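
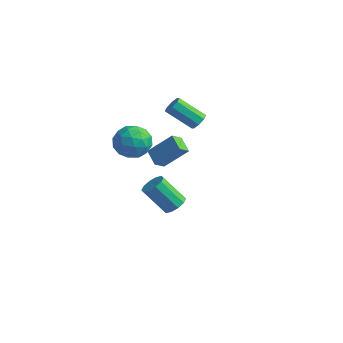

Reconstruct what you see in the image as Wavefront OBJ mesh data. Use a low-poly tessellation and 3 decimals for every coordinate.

v -2.233 1.21 -3.695
v -1.639 0.801 -3.426
v -2.752 0.2 -1.877
v -3.347 0.61 -2.145
v -1.614 1.238 -3.239
v -2.727 0.637 -1.689
v -1.825 1.664 -3.225
v -2.938 1.063 -1.676
v -2.192 1.917 -3.391
v -3.305 1.316 -1.842
v -2.575 1.9 -3.673
v -3.688 1.299 -2.124
v -2.828 1.62 -3.963
v -3.941 1.019 -2.414
v -2.853 1.183 -4.151
v -3.966 0.582 -2.601
v -2.642 0.757 -4.164
v -3.755 0.156 -2.615
v -2.275 0.504 -3.998
v -3.388 -0.097 -2.449
v -1.892 0.521 -3.716
v -3.005 -0.08 -2.167
v -3.137 -0.823 3.027
v -2.495 -1.013 2.11
v -2.745 -2.507 3.65
v -2.103 -2.697 2.733
v -1.767 -1.946 3.516
v -2.009 -0.905 3.131
v -3.231 -2.615 2.629
v -3.473 -1.574 2.244
v -2.553 -2.121 1.864
v -1.648 -1.707 2.412
v -3.592 -1.813 3.348
v -2.687 -1.399 3.896
v -2.85 -0.771 2.514
v -2.39 -2.749 3.246
v -2.192 -2.308 3.706
v -1.815 -2.42 3.167
v -2.565 -0.707 3.114
v -2.187 -0.819 2.575
v -1.76 -1.367 3.401
v -3.053 -2.701 3.185
v -2.675 -2.813 2.646
v -3.425 -1.1 2.593
v -3.048 -1.212 2.054
v -3.48 -2.153 2.359
v -2.507 -1.533 1.83
v -2.277 -2.523 2.197
v -2.94 -2.474 2.136
v -3.082 -1.863 1.909
v -1.975 -1.29 2.152
v -1.745 -2.28 2.519
v -1.547 -1.838 2.979
v -1.69 -1.227 2.752
v -2.009 -1.941 2.008
v -3.495 -1.24 3.241
v -3.265 -2.23 3.608
v -3.55 -2.293 3.008
v -3.693 -1.682 2.781
v -2.963 -0.997 3.563
v -2.733 -1.987 3.93
v -2.158 -1.657 3.851
v -2.3 -1.046 3.624
v -3.231 -1.579 3.752
v -2.324 3.313 2.038
v -2.108 3.661 2.49
v -3.42 2.935 3.674
v -3.636 2.587 3.222
v -2.445 3.873 2.247
v -3.757 3.148 3.43
v -2.711 3.757 1.881
v -4.023 3.032 3.065
v -2.75 3.381 1.607
v -4.062 2.656 2.791
v -2.54 2.965 1.586
v -3.852 2.239 2.77
v -2.203 2.752 1.83
v -3.515 2.027 3.013
v -1.937 2.868 2.195
v -3.249 2.143 3.379
v -1.898 3.244 2.469
v -3.21 2.519 3.653
v -0.53 -2.176 3.147
v -0.589 -2.834 3.632
v 0.461 -1.371 4.359
v 0.401 -2.03 4.844
v 0.319 -2.57 2.716
v 0.259 -3.229 3.201
v 1.309 -1.766 3.928
v 1.25 -2.424 4.413
f 2 1 5
f 2 5 3
f 3 5 6
f 3 6 4
f 5 1 7
f 5 7 6
f 6 7 8
f 6 8 4
f 7 1 9
f 7 9 8
f 8 9 10
f 8 10 4
f 9 1 11
f 9 11 10
f 10 11 12
f 10 12 4
f 11 1 13
f 11 13 12
f 12 13 14
f 12 14 4
f 13 1 15
f 13 15 14
f 14 15 16
f 14 16 4
f 15 1 17
f 15 17 16
f 16 17 18
f 16 18 4
f 17 1 19
f 17 19 18
f 18 19 20
f 18 20 4
f 19 1 21
f 19 21 20
f 20 21 22
f 20 22 4
f 21 1 2
f 21 2 22
f 22 2 3
f 22 3 4
f 23 60 39
f 60 34 63
f 39 63 28
f 60 63 39
f 23 39 35
f 39 28 40
f 35 40 24
f 39 40 35
f 23 35 44
f 35 24 45
f 44 45 30
f 35 45 44
f 23 44 56
f 44 30 59
f 56 59 33
f 44 59 56
f 23 56 60
f 56 33 64
f 60 64 34
f 56 64 60
f 24 40 51
f 40 28 54
f 51 54 32
f 40 54 51
f 28 63 41
f 63 34 62
f 41 62 27
f 63 62 41
f 34 64 61
f 64 33 57
f 61 57 25
f 64 57 61
f 33 59 58
f 59 30 46
f 58 46 29
f 59 46 58
f 30 45 50
f 45 24 47
f 50 47 31
f 45 47 50
f 26 52 38
f 52 32 53
f 38 53 27
f 52 53 38
f 26 38 36
f 38 27 37
f 36 37 25
f 38 37 36
f 26 36 43
f 36 25 42
f 43 42 29
f 36 42 43
f 26 43 48
f 43 29 49
f 48 49 31
f 43 49 48
f 26 48 52
f 48 31 55
f 52 55 32
f 48 55 52
f 27 53 41
f 53 32 54
f 41 54 28
f 53 54 41
f 25 37 61
f 37 27 62
f 61 62 34
f 37 62 61
f 29 42 58
f 42 25 57
f 58 57 33
f 42 57 58
f 31 49 50
f 49 29 46
f 50 46 30
f 49 46 50
f 32 55 51
f 55 31 47
f 51 47 24
f 55 47 51
f 66 65 69
f 66 69 67
f 67 69 70
f 67 70 68
f 69 65 71
f 69 71 70
f 70 71 72
f 70 72 68
f 71 65 73
f 71 73 72
f 72 73 74
f 72 74 68
f 73 65 75
f 73 75 74
f 74 75 76
f 74 76 68
f 75 65 77
f 75 77 76
f 76 77 78
f 76 78 68
f 77 65 79
f 77 79 78
f 78 79 80
f 78 80 68
f 79 65 81
f 79 81 80
f 80 81 82
f 80 82 68
f 81 65 66
f 81 66 82
f 82 66 67
f 82 67 68
f 84 86 83
f 87 84 83
f 83 86 85
f 85 87 83
f 84 90 86
f 88 84 87
f 88 90 84
f 86 90 85
f 89 87 85
f 85 90 89
f 89 88 87
f 90 88 89



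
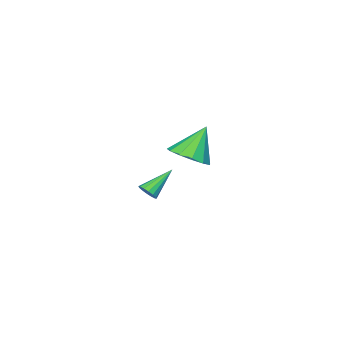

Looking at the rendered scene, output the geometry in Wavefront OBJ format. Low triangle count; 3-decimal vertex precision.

v 1.677 1.984 3.169
v 2.54 2.309 3.731
v 0.643 1.996 4.751
v 2.258 2.814 3.542
v 1.791 3.056 3.236
v 1.288 2.957 2.908
v 0.909 2.55 2.663
v 0.773 1.962 2.578
v 0.924 1.382 2.682
v 1.315 0.993 2.94
v 1.82 0.918 3.27
v 2.28 1.182 3.569
v 2.548 1.701 3.741
v -0.688 -3.732 -2.61
v -0.377 -3.917 -2.156
v -2.212 -3.648 -1.53
v -0.355 -3.618 -2.149
v -0.422 -3.349 -2.265
v -0.56 -3.183 -2.473
v -0.733 -3.165 -2.718
v -0.893 -3.298 -2.934
v -0.998 -3.548 -3.063
v -1.02 -3.847 -3.071
v -0.953 -4.116 -2.955
v -0.815 -4.282 -2.746
v -0.642 -4.3 -2.501
v -0.482 -4.167 -2.285
f 2 1 4
f 2 4 3
f 4 1 5
f 4 5 3
f 5 1 6
f 5 6 3
f 6 1 7
f 6 7 3
f 7 1 8
f 7 8 3
f 8 1 9
f 8 9 3
f 9 1 10
f 9 10 3
f 10 1 11
f 10 11 3
f 11 1 12
f 11 12 3
f 12 1 13
f 12 13 3
f 13 1 2
f 13 2 3
f 15 14 17
f 15 17 16
f 17 14 18
f 17 18 16
f 18 14 19
f 18 19 16
f 19 14 20
f 19 20 16
f 20 14 21
f 20 21 16
f 21 14 22
f 21 22 16
f 22 14 23
f 22 23 16
f 23 14 24
f 23 24 16
f 24 14 25
f 24 25 16
f 25 14 26
f 25 26 16
f 26 14 27
f 26 27 16
f 27 14 15
f 27 15 16



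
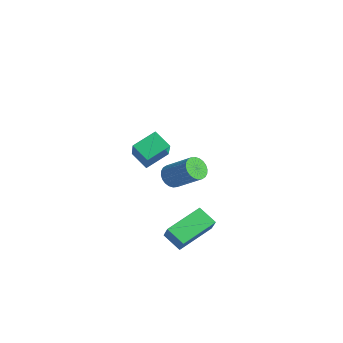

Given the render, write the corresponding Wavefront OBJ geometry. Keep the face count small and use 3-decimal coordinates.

v 1.36 -2.709 2.131
v 1.346 -1.543 2.682
v -0.015 -2.011 0.619
v -0.03 -0.845 1.17
v 2.17 -2.415 1.53
v 2.155 -1.249 2.081
v 0.794 -1.717 0.018
v 0.78 -0.551 0.569
v -3.398 2.014 -4.16
v -3.028 1.429 -4.264
v -1.712 2.061 -3.145
v -2.082 2.646 -3.04
v -2.934 1.588 -4.465
v -1.618 2.22 -3.346
v -2.91 1.812 -4.62
v -1.594 2.444 -3.5
v -2.961 2.067 -4.704
v -1.645 2.699 -3.584
v -3.078 2.314 -4.705
v -1.762 2.946 -3.586
v -3.244 2.515 -4.624
v -1.928 3.147 -3.504
v -3.433 2.64 -4.472
v -2.117 3.272 -3.352
v -3.617 2.669 -4.272
v -2.301 3.301 -3.152
v -3.768 2.599 -4.055
v -2.452 3.231 -2.936
v -3.862 2.44 -3.854
v -2.546 3.072 -2.735
v -3.886 2.216 -3.7
v -2.57 2.848 -2.58
v -3.835 1.961 -3.616
v -2.519 2.593 -2.496
v -3.718 1.714 -3.614
v -2.402 2.346 -2.495
v -3.552 1.513 -3.696
v -2.236 2.145 -2.576
v -3.363 1.388 -3.848
v -2.047 2.02 -2.728
v -3.179 1.359 -4.048
v -1.863 1.991 -2.928
v 2.355 -1.709 -3.619
v 3.02 -1.899 -2.725
v 2.054 0.148 -3.002
v 2.719 -0.041 -2.108
v 3.221 -1.379 -4.192
v 3.886 -1.568 -3.298
v 2.92 0.479 -3.575
v 3.585 0.289 -2.681
f 2 4 1
f 5 2 1
f 1 4 3
f 3 5 1
f 2 8 4
f 6 2 5
f 6 8 2
f 4 8 3
f 7 5 3
f 3 8 7
f 7 6 5
f 8 6 7
f 10 9 13
f 10 13 11
f 11 13 14
f 11 14 12
f 13 9 15
f 13 15 14
f 14 15 16
f 14 16 12
f 15 9 17
f 15 17 16
f 16 17 18
f 16 18 12
f 17 9 19
f 17 19 18
f 18 19 20
f 18 20 12
f 19 9 21
f 19 21 20
f 20 21 22
f 20 22 12
f 21 9 23
f 21 23 22
f 22 23 24
f 22 24 12
f 23 9 25
f 23 25 24
f 24 25 26
f 24 26 12
f 25 9 27
f 25 27 26
f 26 27 28
f 26 28 12
f 27 9 29
f 27 29 28
f 28 29 30
f 28 30 12
f 29 9 31
f 29 31 30
f 30 31 32
f 30 32 12
f 31 9 33
f 31 33 32
f 32 33 34
f 32 34 12
f 33 9 35
f 33 35 34
f 34 35 36
f 34 36 12
f 35 9 37
f 35 37 36
f 36 37 38
f 36 38 12
f 37 9 39
f 37 39 38
f 38 39 40
f 38 40 12
f 39 9 41
f 39 41 40
f 40 41 42
f 40 42 12
f 41 9 10
f 41 10 42
f 42 10 11
f 42 11 12
f 44 46 43
f 47 44 43
f 43 46 45
f 45 47 43
f 44 50 46
f 48 44 47
f 48 50 44
f 46 50 45
f 49 47 45
f 45 50 49
f 49 48 47
f 50 48 49



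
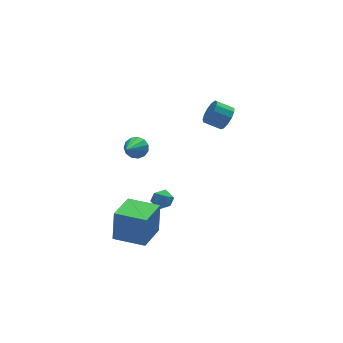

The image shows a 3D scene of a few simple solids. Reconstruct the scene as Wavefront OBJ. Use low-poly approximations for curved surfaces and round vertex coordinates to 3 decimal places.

v -2.777 -0.975 1.342
v -2.554 -0.656 1.936
v -3.783 -2.165 2.358
v -2.889 -0.467 1.826
v -3.189 -0.44 1.562
v -3.357 -0.582 1.228
v -3.342 -0.849 0.93
v -3.147 -1.156 0.764
v -2.835 -1.406 0.781
v -2.504 -1.519 0.976
v -2.26 -1.459 1.287
v -2.181 -1.245 1.616
v -2.29 -0.946 1.858
v -3.733 -4.871 -3.56
v -3.544 -4.63 -1.664
v -5.125 -3.608 -3.582
v -4.936 -3.366 -1.687
v -2.424 -3.434 -3.873
v -2.235 -3.192 -1.978
v -3.816 -2.17 -3.896
v -3.627 -1.929 -2
v 3.576 1.514 0.198
v 3.844 1.176 0.907
v 2.952 1.608 1.451
v 2.684 1.946 0.742
v 4.036 1.601 0.884
v 3.144 2.034 1.427
v 4.082 1.999 0.643
v 3.19 2.432 1.186
v 3.967 2.243 0.26
v 3.075 2.675 0.804
v 3.728 2.256 -0.142
v 2.837 2.688 0.402
v 3.441 2.032 -0.436
v 2.549 2.465 0.108
v 3.197 1.645 -0.528
v 2.305 2.077 0.015
v 3.073 1.215 -0.39
v 2.181 1.648 0.153
v 3.108 0.881 -0.065
v 2.217 1.313 0.478
v 3.292 0.747 0.343
v 2.401 1.18 0.887
v 3.567 0.857 0.706
v 2.675 1.289 1.249
v -1.388 -0.338 -3.458
v -0.767 -0.625 -3.668
v -1.853 -1.395 -3.392
v -1.232 -1.682 -3.602
v -1.286 -1.377 -2.958
v -0.998 -0.723 -2.998
v -1.622 -1.297 -4.062
v -1.334 -0.643 -4.102
v -0.912 -1.217 -4.041
v -0.704 -1.266 -3.359
v -1.916 -0.754 -3.701
v -1.708 -0.803 -3.019
f 2 1 4
f 2 4 3
f 4 1 5
f 4 5 3
f 5 1 6
f 5 6 3
f 6 1 7
f 6 7 3
f 7 1 8
f 7 8 3
f 8 1 9
f 8 9 3
f 9 1 10
f 9 10 3
f 10 1 11
f 10 11 3
f 11 1 12
f 11 12 3
f 12 1 13
f 12 13 3
f 13 1 2
f 13 2 3
f 15 17 14
f 18 15 14
f 14 17 16
f 16 18 14
f 15 21 17
f 19 15 18
f 19 21 15
f 17 21 16
f 20 18 16
f 16 21 20
f 20 19 18
f 21 19 20
f 23 22 26
f 23 26 24
f 24 26 27
f 24 27 25
f 26 22 28
f 26 28 27
f 27 28 29
f 27 29 25
f 28 22 30
f 28 30 29
f 29 30 31
f 29 31 25
f 30 22 32
f 30 32 31
f 31 32 33
f 31 33 25
f 32 22 34
f 32 34 33
f 33 34 35
f 33 35 25
f 34 22 36
f 34 36 35
f 35 36 37
f 35 37 25
f 36 22 38
f 36 38 37
f 37 38 39
f 37 39 25
f 38 22 40
f 38 40 39
f 39 40 41
f 39 41 25
f 40 22 42
f 40 42 41
f 41 42 43
f 41 43 25
f 42 22 44
f 42 44 43
f 43 44 45
f 43 45 25
f 44 22 23
f 44 23 45
f 45 23 24
f 45 24 25
f 46 57 51
f 46 51 47
f 46 47 53
f 46 53 56
f 46 56 57
f 47 51 55
f 51 57 50
f 57 56 48
f 56 53 52
f 53 47 54
f 49 55 50
f 49 50 48
f 49 48 52
f 49 52 54
f 49 54 55
f 50 55 51
f 48 50 57
f 52 48 56
f 54 52 53
f 55 54 47



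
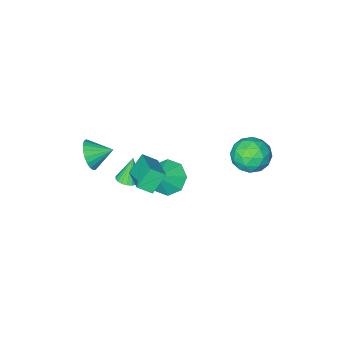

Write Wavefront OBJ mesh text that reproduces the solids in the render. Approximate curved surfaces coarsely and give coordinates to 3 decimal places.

v 0.397 1.615 3.059
v 1.016 1.191 3.557
v 0.998 3.252 3.705
v 1.617 2.829 4.203
v 1.223 1.691 2.097
v 1.842 1.268 2.595
v 1.824 3.329 2.743
v 2.443 2.905 3.241
v -0.838 0.625 -0.021
v -0.196 -0.145 -0.363
v 0.038 0.955 0.881
v -0.067 0.559 -0.746
v -0.39 1.302 -0.703
v -0.976 1.648 -0.261
v -1.48 1.396 0.322
v -1.609 0.692 0.704
v -1.286 -0.051 0.661
v -0.701 -0.398 0.219
v 1.207 0.147 0.653
v 1.636 -0.307 0.736
v 0.793 0.013 2.067
v 1.773 -0.092 0.796
v 1.811 0.165 0.832
v 1.746 0.418 0.836
v 1.587 0.625 0.809
v 1.362 0.749 0.755
v 1.111 0.769 0.683
v 0.877 0.681 0.606
v 0.699 0.501 0.537
v 0.61 0.26 0.488
v 0.624 -0.001 0.468
v 0.739 -0.236 0.479
v 0.934 -0.405 0.521
v 1.177 -0.479 0.585
v 1.426 -0.444 0.661
v -4.779 3.759 3.024
v -4.345 4.253 2.151
v -3.335 2.747 3.169
v -2.901 3.241 2.296
v -3.023 3.793 3.232
v -3.915 4.418 3.143
v -3.765 2.582 2.177
v -4.657 3.207 2.088
v -3.718 3.526 1.628
v -3.259 4.274 2.279
v -4.421 2.726 3.041
v -3.962 3.474 3.692
v -4.689 4.095 2.575
v -2.991 2.905 2.745
v -3.063 3.229 3.296
v -2.807 3.52 2.783
v -4.436 4.192 3.158
v -4.181 4.482 2.644
v -3.404 4.212 3.28
v -3.499 2.518 2.676
v -3.244 2.808 2.162
v -4.873 3.48 2.537
v -4.617 3.771 2.024
v -4.276 2.788 2.04
v -4.065 3.958 1.754
v -3.216 3.363 1.839
v -3.724 2.975 1.77
v -4.249 3.343 1.717
v -3.795 4.398 2.137
v -2.947 3.803 2.222
v -3.018 4.127 2.773
v -3.543 4.495 2.72
v -3.427 3.97 1.829
v -4.733 3.197 3.098
v -3.885 2.602 3.183
v -4.137 2.505 2.6
v -4.662 2.873 2.547
v -4.464 3.637 3.481
v -3.615 3.042 3.566
v -3.431 3.657 3.603
v -3.956 4.025 3.55
v -4.253 3.03 3.491
v 2.796 -0.724 2.89
v 3.284 -0.566 3.629
v 1.884 -0.056 3.35
v 3.382 -0.28 3.409
v 3.379 -0.071 3.099
v 3.275 0.026 2.752
v 3.088 -0.007 2.43
v 2.85 -0.164 2.187
v 2.604 -0.418 2.066
v 2.39 -0.725 2.087
v 2.246 -1.031 2.247
v 2.198 -1.284 2.518
v 2.253 -1.44 2.854
v 2.402 -1.473 3.195
v 2.619 -1.376 3.484
v 2.866 -1.166 3.671
v 3.102 -0.879 3.722
f 2 4 1
f 5 2 1
f 1 4 3
f 3 5 1
f 2 8 4
f 6 2 5
f 6 8 2
f 4 8 3
f 7 5 3
f 3 8 7
f 7 6 5
f 8 6 7
f 10 9 12
f 10 12 11
f 12 9 13
f 12 13 11
f 13 9 14
f 13 14 11
f 14 9 15
f 14 15 11
f 15 9 16
f 15 16 11
f 16 9 17
f 16 17 11
f 17 9 18
f 17 18 11
f 18 9 10
f 18 10 11
f 20 19 22
f 20 22 21
f 22 19 23
f 22 23 21
f 23 19 24
f 23 24 21
f 24 19 25
f 24 25 21
f 25 19 26
f 25 26 21
f 26 19 27
f 26 27 21
f 27 19 28
f 27 28 21
f 28 19 29
f 28 29 21
f 29 19 30
f 29 30 21
f 30 19 31
f 30 31 21
f 31 19 32
f 31 32 21
f 32 19 33
f 32 33 21
f 33 19 34
f 33 34 21
f 34 19 35
f 34 35 21
f 35 19 20
f 35 20 21
f 36 73 52
f 73 47 76
f 52 76 41
f 73 76 52
f 36 52 48
f 52 41 53
f 48 53 37
f 52 53 48
f 36 48 57
f 48 37 58
f 57 58 43
f 48 58 57
f 36 57 69
f 57 43 72
f 69 72 46
f 57 72 69
f 36 69 73
f 69 46 77
f 73 77 47
f 69 77 73
f 37 53 64
f 53 41 67
f 64 67 45
f 53 67 64
f 41 76 54
f 76 47 75
f 54 75 40
f 76 75 54
f 47 77 74
f 77 46 70
f 74 70 38
f 77 70 74
f 46 72 71
f 72 43 59
f 71 59 42
f 72 59 71
f 43 58 63
f 58 37 60
f 63 60 44
f 58 60 63
f 39 65 51
f 65 45 66
f 51 66 40
f 65 66 51
f 39 51 49
f 51 40 50
f 49 50 38
f 51 50 49
f 39 49 56
f 49 38 55
f 56 55 42
f 49 55 56
f 39 56 61
f 56 42 62
f 61 62 44
f 56 62 61
f 39 61 65
f 61 44 68
f 65 68 45
f 61 68 65
f 40 66 54
f 66 45 67
f 54 67 41
f 66 67 54
f 38 50 74
f 50 40 75
f 74 75 47
f 50 75 74
f 42 55 71
f 55 38 70
f 71 70 46
f 55 70 71
f 44 62 63
f 62 42 59
f 63 59 43
f 62 59 63
f 45 68 64
f 68 44 60
f 64 60 37
f 68 60 64
f 79 78 81
f 79 81 80
f 81 78 82
f 81 82 80
f 82 78 83
f 82 83 80
f 83 78 84
f 83 84 80
f 84 78 85
f 84 85 80
f 85 78 86
f 85 86 80
f 86 78 87
f 86 87 80
f 87 78 88
f 87 88 80
f 88 78 89
f 88 89 80
f 89 78 90
f 89 90 80
f 90 78 91
f 90 91 80
f 91 78 92
f 91 92 80
f 92 78 93
f 92 93 80
f 93 78 94
f 93 94 80
f 94 78 79
f 94 79 80



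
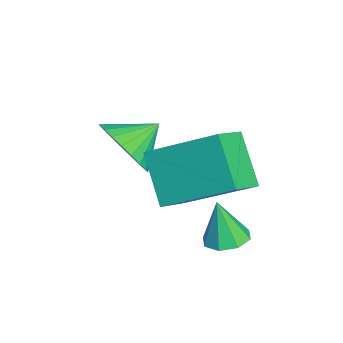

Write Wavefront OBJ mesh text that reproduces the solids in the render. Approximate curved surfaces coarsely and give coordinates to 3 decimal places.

v 2.049 1.052 -0.471
v 2.796 0.566 -0.018
v 2.497 2.64 0.491
v 3.244 2.154 0.945
v 2.956 1.446 -1.545
v 3.703 0.96 -1.091
v 3.404 3.034 -0.582
v 4.151 2.548 -0.129
v 1.262 0.027 -1.05
v 1.703 -0.182 -0.342
v 0.798 0.813 -0.53
v 1.912 0.038 -0.487
v 2.021 0.255 -0.718
v 2.015 0.438 -0.999
v 1.895 0.559 -1.288
v 1.678 0.598 -1.541
v 1.397 0.551 -1.719
v 1.096 0.424 -1.795
v 0.82 0.236 -1.758
v 0.612 0.017 -1.613
v 0.502 -0.201 -1.383
v 0.508 -0.384 -1.101
v 0.629 -0.504 -0.812
v 0.846 -0.543 -0.56
v 1.126 -0.496 -0.381
v 1.427 -0.369 -0.305
v 3.209 2.374 -2.507
v 3.734 2.21 -2.494
v 3.111 2.146 -1.373
v 3.692 2.621 -2.415
v 3.367 2.887 -2.39
v 2.95 2.853 -2.433
v 2.684 2.538 -2.519
v 2.727 2.126 -2.598
v 3.051 1.86 -2.623
v 3.469 1.894 -2.58
f 2 4 1
f 5 2 1
f 1 4 3
f 3 5 1
f 2 8 4
f 6 2 5
f 6 8 2
f 4 8 3
f 7 5 3
f 3 8 7
f 7 6 5
f 8 6 7
f 10 9 12
f 10 12 11
f 12 9 13
f 12 13 11
f 13 9 14
f 13 14 11
f 14 9 15
f 14 15 11
f 15 9 16
f 15 16 11
f 16 9 17
f 16 17 11
f 17 9 18
f 17 18 11
f 18 9 19
f 18 19 11
f 19 9 20
f 19 20 11
f 20 9 21
f 20 21 11
f 21 9 22
f 21 22 11
f 22 9 23
f 22 23 11
f 23 9 24
f 23 24 11
f 24 9 25
f 24 25 11
f 25 9 26
f 25 26 11
f 26 9 10
f 26 10 11
f 28 27 30
f 28 30 29
f 30 27 31
f 30 31 29
f 31 27 32
f 31 32 29
f 32 27 33
f 32 33 29
f 33 27 34
f 33 34 29
f 34 27 35
f 34 35 29
f 35 27 36
f 35 36 29
f 36 27 28
f 36 28 29



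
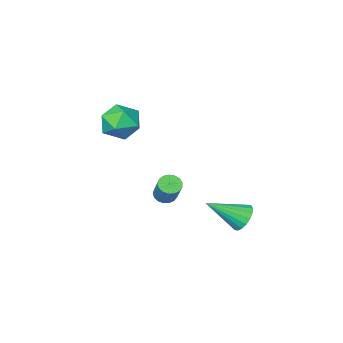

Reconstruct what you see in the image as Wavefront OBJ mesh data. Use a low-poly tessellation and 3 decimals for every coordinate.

v 1.45 -0.672 -1.308
v 1.79 -1.117 -1.066
v 2.13 -0.153 0.23
v 1.79 0.292 -0.012
v 1.979 -0.965 -1.228
v 2.319 -0.001 0.067
v 2.047 -0.746 -1.409
v 2.387 0.218 -0.114
v 1.978 -0.51 -1.567
v 2.318 0.454 -0.271
v 1.788 -0.311 -1.665
v 2.128 0.653 -0.37
v 1.521 -0.195 -1.681
v 1.86 0.769 -0.386
v 1.237 -0.188 -1.612
v 1.577 0.776 -0.317
v 1.003 -0.292 -1.473
v 1.342 0.672 -0.178
v 0.87 -0.483 -1.296
v 1.21 0.481 -0.001
v 0.871 -0.717 -1.122
v 1.21 0.247 0.173
v 1.004 -0.941 -0.99
v 1.344 0.023 0.305
v 1.24 -1.104 -0.931
v 1.579 -0.139 0.364
v 1.523 -1.167 -0.958
v 1.863 -0.203 0.337
v -0.822 2.696 -2.006
v -0.271 3.069 -2.519
v 0.802 1.884 -0.854
v -0.328 3.328 -2.256
v -0.483 3.462 -1.944
v -0.705 3.444 -1.643
v -0.95 3.279 -1.415
v -1.17 2.997 -1.304
v -1.321 2.656 -1.332
v -1.372 2.323 -1.493
v -1.315 2.064 -1.757
v -1.16 1.93 -2.069
v -0.938 1.948 -2.369
v -0.693 2.113 -2.598
v -0.473 2.395 -2.709
v -0.323 2.736 -2.681
v 1.205 -3.469 3.169
v 1.795 -2.572 2.686
v 2.505 -4.688 2.494
v 3.095 -3.791 2.011
v 3.059 -3.909 3.182
v 2.256 -3.156 3.599
v 2.044 -4.104 1.581
v 1.241 -3.351 1.998
v 2.314 -2.965 1.704
v 2.941 -2.844 2.694
v 1.359 -4.416 2.486
v 1.986 -4.295 3.476
f 2 1 5
f 2 5 3
f 3 5 6
f 3 6 4
f 5 1 7
f 5 7 6
f 6 7 8
f 6 8 4
f 7 1 9
f 7 9 8
f 8 9 10
f 8 10 4
f 9 1 11
f 9 11 10
f 10 11 12
f 10 12 4
f 11 1 13
f 11 13 12
f 12 13 14
f 12 14 4
f 13 1 15
f 13 15 14
f 14 15 16
f 14 16 4
f 15 1 17
f 15 17 16
f 16 17 18
f 16 18 4
f 17 1 19
f 17 19 18
f 18 19 20
f 18 20 4
f 19 1 21
f 19 21 20
f 20 21 22
f 20 22 4
f 21 1 23
f 21 23 22
f 22 23 24
f 22 24 4
f 23 1 25
f 23 25 24
f 24 25 26
f 24 26 4
f 25 1 27
f 25 27 26
f 26 27 28
f 26 28 4
f 27 1 2
f 27 2 28
f 28 2 3
f 28 3 4
f 30 29 32
f 30 32 31
f 32 29 33
f 32 33 31
f 33 29 34
f 33 34 31
f 34 29 35
f 34 35 31
f 35 29 36
f 35 36 31
f 36 29 37
f 36 37 31
f 37 29 38
f 37 38 31
f 38 29 39
f 38 39 31
f 39 29 40
f 39 40 31
f 40 29 41
f 40 41 31
f 41 29 42
f 41 42 31
f 42 29 43
f 42 43 31
f 43 29 44
f 43 44 31
f 44 29 30
f 44 30 31
f 45 56 50
f 45 50 46
f 45 46 52
f 45 52 55
f 45 55 56
f 46 50 54
f 50 56 49
f 56 55 47
f 55 52 51
f 52 46 53
f 48 54 49
f 48 49 47
f 48 47 51
f 48 51 53
f 48 53 54
f 49 54 50
f 47 49 56
f 51 47 55
f 53 51 52
f 54 53 46



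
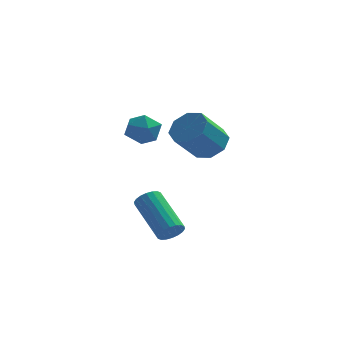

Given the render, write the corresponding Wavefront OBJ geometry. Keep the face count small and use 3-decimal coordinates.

v 0.421 1.947 2.11
v 1.036 1.238 2.06
v 0.154 0.384 3.32
v -0.461 1.093 3.37
v 1.232 1.74 2.537
v 0.35 0.885 3.798
v 0.953 2.363 2.764
v 0.071 1.508 4.024
v 0.362 2.742 2.607
v -0.52 1.888 3.868
v -0.194 2.656 2.16
v -1.076 1.802 3.42
v -0.39 2.155 1.682
v -1.272 1.3 2.943
v -0.111 1.532 1.456
v -0.993 0.677 2.716
v 0.48 1.152 1.612
v -0.402 0.298 2.873
v -2.446 0.21 3.491
v -1.938 0.208 4.175
v -2.442 -1.168 3.485
v -1.934 -1.17 4.169
v -2.742 -0.91 4.239
v -2.745 -0.058 4.243
v -1.635 -0.902 3.417
v -1.638 -0.05 3.421
v -1.437 -0.479 4.129
v -2.121 -0.484 4.637
v -2.259 -0.476 3.023
v -2.943 -0.481 3.531
v -0.891 -3.585 -0.478
v -0.691 -3.83 0.032
v -1.708 -2.3 1.167
v -1.909 -2.055 0.658
v -0.498 -3.656 -0.03
v -1.515 -2.126 1.105
v -0.383 -3.467 -0.181
v -1.401 -1.937 0.955
v -0.369 -3.303 -0.391
v -1.387 -1.773 0.745
v -0.459 -3.194 -0.617
v -1.476 -1.664 0.518
v -0.634 -3.162 -0.817
v -1.651 -1.632 0.319
v -0.86 -3.215 -0.949
v -1.877 -1.684 0.187
v -1.092 -3.34 -0.987
v -2.109 -1.81 0.148
v -1.285 -3.514 -0.925
v -2.302 -1.984 0.21
v -1.399 -3.703 -0.775
v -2.417 -2.173 0.361
v -1.413 -3.867 -0.565
v -2.431 -2.337 0.571
v -1.324 -3.976 -0.338
v -2.341 -2.446 0.797
v -1.149 -4.008 -0.139
v -2.166 -2.478 0.997
v -0.923 -3.956 -0.007
v -1.94 -2.425 1.129
f 2 1 5
f 2 5 3
f 3 5 6
f 3 6 4
f 5 1 7
f 5 7 6
f 6 7 8
f 6 8 4
f 7 1 9
f 7 9 8
f 8 9 10
f 8 10 4
f 9 1 11
f 9 11 10
f 10 11 12
f 10 12 4
f 11 1 13
f 11 13 12
f 12 13 14
f 12 14 4
f 13 1 15
f 13 15 14
f 14 15 16
f 14 16 4
f 15 1 17
f 15 17 16
f 16 17 18
f 16 18 4
f 17 1 2
f 17 2 18
f 18 2 3
f 18 3 4
f 19 30 24
f 19 24 20
f 19 20 26
f 19 26 29
f 19 29 30
f 20 24 28
f 24 30 23
f 30 29 21
f 29 26 25
f 26 20 27
f 22 28 23
f 22 23 21
f 22 21 25
f 22 25 27
f 22 27 28
f 23 28 24
f 21 23 30
f 25 21 29
f 27 25 26
f 28 27 20
f 32 31 35
f 32 35 33
f 33 35 36
f 33 36 34
f 35 31 37
f 35 37 36
f 36 37 38
f 36 38 34
f 37 31 39
f 37 39 38
f 38 39 40
f 38 40 34
f 39 31 41
f 39 41 40
f 40 41 42
f 40 42 34
f 41 31 43
f 41 43 42
f 42 43 44
f 42 44 34
f 43 31 45
f 43 45 44
f 44 45 46
f 44 46 34
f 45 31 47
f 45 47 46
f 46 47 48
f 46 48 34
f 47 31 49
f 47 49 48
f 48 49 50
f 48 50 34
f 49 31 51
f 49 51 50
f 50 51 52
f 50 52 34
f 51 31 53
f 51 53 52
f 52 53 54
f 52 54 34
f 53 31 55
f 53 55 54
f 54 55 56
f 54 56 34
f 55 31 57
f 55 57 56
f 56 57 58
f 56 58 34
f 57 31 59
f 57 59 58
f 58 59 60
f 58 60 34
f 59 31 32
f 59 32 60
f 60 32 33
f 60 33 34



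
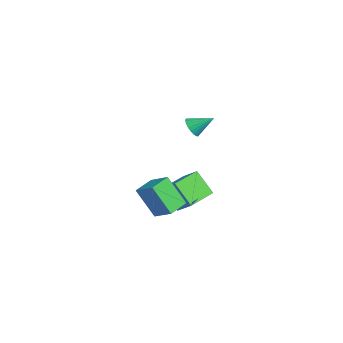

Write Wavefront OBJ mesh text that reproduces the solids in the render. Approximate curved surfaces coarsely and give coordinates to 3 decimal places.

v 0.019 -2.525 -0.013
v 0.932 -2.074 0.584
v -0.557 -1.579 0.154
v 0.356 -1.128 0.751
v 0.664 -1.872 -1.491
v 1.577 -1.421 -0.894
v 0.088 -0.926 -1.324
v 1.001 -0.475 -0.727
v -0.199 0.262 3.399
v 0.336 0.118 3.265
v 0.199 1.158 4.021
v 0.279 0.266 3.089
v 0.14 0.413 2.966
v -0.058 0.534 2.918
v -0.28 0.608 2.953
v -0.489 0.623 3.066
v -0.647 0.575 3.236
v -0.727 0.473 3.434
v -0.717 0.335 3.626
v -0.616 0.184 3.779
v -0.444 0.047 3.867
v -0.229 -0.053 3.873
v -0.009 -0.098 3.798
v 0.178 -0.081 3.653
v 0.3 -0.005 3.465
v -4.721 1.607 -2.488
v -4.036 2.041 -1.853
v -3.942 2.13 -3.684
v -3.258 2.564 -3.049
v -3.742 0.096 -2.511
v -3.058 0.53 -1.876
v -2.964 0.619 -3.707
v -2.279 1.053 -3.072
f 2 4 1
f 5 2 1
f 1 4 3
f 3 5 1
f 2 8 4
f 6 2 5
f 6 8 2
f 4 8 3
f 7 5 3
f 3 8 7
f 7 6 5
f 8 6 7
f 10 9 12
f 10 12 11
f 12 9 13
f 12 13 11
f 13 9 14
f 13 14 11
f 14 9 15
f 14 15 11
f 15 9 16
f 15 16 11
f 16 9 17
f 16 17 11
f 17 9 18
f 17 18 11
f 18 9 19
f 18 19 11
f 19 9 20
f 19 20 11
f 20 9 21
f 20 21 11
f 21 9 22
f 21 22 11
f 22 9 23
f 22 23 11
f 23 9 24
f 23 24 11
f 24 9 25
f 24 25 11
f 25 9 10
f 25 10 11
f 27 29 26
f 30 27 26
f 26 29 28
f 28 30 26
f 27 33 29
f 31 27 30
f 31 33 27
f 29 33 28
f 32 30 28
f 28 33 32
f 32 31 30
f 33 31 32



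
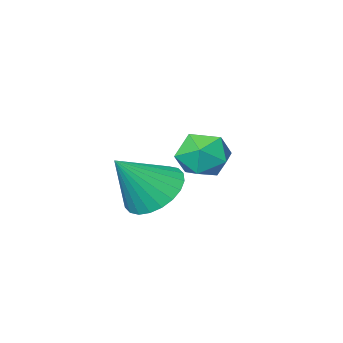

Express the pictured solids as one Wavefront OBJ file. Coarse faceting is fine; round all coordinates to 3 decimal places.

v 2.819 2.264 -3.059
v 3.413 3.05 -3.525
v 4.081 2.176 -1.601
v 3.149 3.279 -3.283
v 2.834 3.352 -3.006
v 2.517 3.261 -2.738
v 2.246 3.017 -2.518
v 2.063 2.659 -2.381
v 1.994 2.241 -2.347
v 2.052 1.826 -2.421
v 2.226 1.478 -2.593
v 2.49 1.249 -2.835
v 2.805 1.175 -3.112
v 3.121 1.267 -3.38
v 3.392 1.511 -3.6
v 3.576 1.869 -3.737
v 3.644 2.287 -3.771
v 3.587 2.702 -3.697
v -0.913 0.616 -2.95
v -0.41 0.794 -2.106
v 0.45 0.106 -3.654
v 0.953 0.284 -2.81
v 0.288 -0.461 -2.848
v -0.554 -0.146 -2.412
v 0.594 1.046 -3.348
v -0.248 1.361 -2.912
v 0.521 1.06 -2.351
v 0.333 0.128 -2.043
v -0.293 0.772 -3.717
v -0.481 -0.16 -3.409
f 2 1 4
f 2 4 3
f 4 1 5
f 4 5 3
f 5 1 6
f 5 6 3
f 6 1 7
f 6 7 3
f 7 1 8
f 7 8 3
f 8 1 9
f 8 9 3
f 9 1 10
f 9 10 3
f 10 1 11
f 10 11 3
f 11 1 12
f 11 12 3
f 12 1 13
f 12 13 3
f 13 1 14
f 13 14 3
f 14 1 15
f 14 15 3
f 15 1 16
f 15 16 3
f 16 1 17
f 16 17 3
f 17 1 18
f 17 18 3
f 18 1 2
f 18 2 3
f 19 30 24
f 19 24 20
f 19 20 26
f 19 26 29
f 19 29 30
f 20 24 28
f 24 30 23
f 30 29 21
f 29 26 25
f 26 20 27
f 22 28 23
f 22 23 21
f 22 21 25
f 22 25 27
f 22 27 28
f 23 28 24
f 21 23 30
f 25 21 29
f 27 25 26
f 28 27 20



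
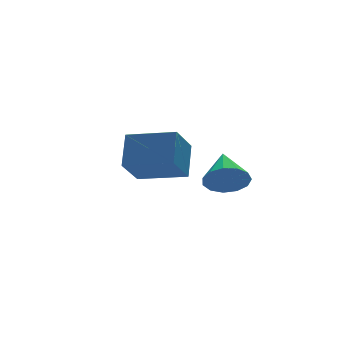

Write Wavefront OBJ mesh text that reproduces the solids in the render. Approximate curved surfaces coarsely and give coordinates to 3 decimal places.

v 1.998 1.006 0.712
v 2.404 0.679 1.03
v 2.342 1.914 1.208
v 2.563 0.777 0.741
v 2.543 0.947 0.443
v 2.35 1.136 0.231
v 2.046 1.284 0.171
v 1.726 1.344 0.283
v 1.493 1.296 0.531
v 1.421 1.156 0.836
v 1.531 0.969 1.102
v 1.791 0.793 1.244
v 2.116 0.685 1.217
v 0.377 3.684 0.46
v 0.781 4.362 1.227
v 1.034 4.201 -0.344
v 1.438 4.879 0.423
v 1.402 2.781 0.717
v 1.806 3.459 1.484
v 2.059 3.298 -0.087
v 2.463 3.976 0.68
f 2 1 4
f 2 4 3
f 4 1 5
f 4 5 3
f 5 1 6
f 5 6 3
f 6 1 7
f 6 7 3
f 7 1 8
f 7 8 3
f 8 1 9
f 8 9 3
f 9 1 10
f 9 10 3
f 10 1 11
f 10 11 3
f 11 1 12
f 11 12 3
f 12 1 13
f 12 13 3
f 13 1 2
f 13 2 3
f 15 17 14
f 18 15 14
f 14 17 16
f 16 18 14
f 15 21 17
f 19 15 18
f 19 21 15
f 17 21 16
f 20 18 16
f 16 21 20
f 20 19 18
f 21 19 20



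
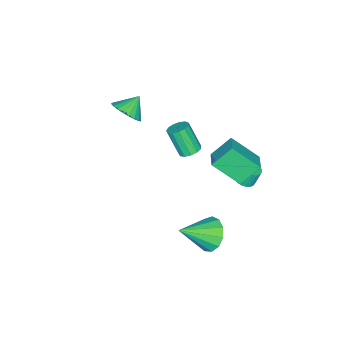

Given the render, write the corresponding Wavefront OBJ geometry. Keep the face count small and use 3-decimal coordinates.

v -0.958 -3.089 2.35
v -0.325 -2.549 2.848
v -1.842 -2.791 3.15
v -0.461 -2.295 2.602
v -0.673 -2.162 2.318
v -0.929 -2.171 2.039
v -1.189 -2.319 1.807
v -1.413 -2.585 1.658
v -1.569 -2.927 1.614
v -1.631 -3.294 1.682
v -1.591 -3.63 1.852
v -1.454 -3.884 2.097
v -1.242 -4.016 2.381
v -0.986 -4.008 2.661
v -0.727 -3.859 2.892
v -0.502 -3.594 3.042
v -0.347 -3.251 3.085
v -0.284 -2.884 3.017
v 2.403 3.913 -1.507
v 2.795 3.479 -2.38
v 3.797 2.847 -0.353
v 3.101 3.978 -2.289
v 3.185 4.455 -1.951
v 3.021 4.761 -1.471
v 2.661 4.797 -1.003
v 2.219 4.552 -0.695
v 1.836 4.105 -0.645
v 1.632 3.596 -0.868
v 1.673 3.188 -1.295
v 1.946 3.01 -1.789
v 2.364 3.119 -2.193
v -2.888 3.914 0.269
v -2.449 2.429 1.598
v -1.887 4.519 0.614
v -1.448 3.035 1.943
v -2.052 3.165 -0.843
v -1.613 1.681 0.486
v -1.051 3.771 -0.498
v -0.612 2.286 0.831
v -3.417 2.831 -2.984
v -2.881 2.679 -2.822
v -3.108 2.956 -1.813
v -3.643 3.109 -1.976
v -2.852 2.911 -2.879
v -3.079 3.188 -1.871
v -2.92 3.13 -2.954
v -3.147 3.407 -1.946
v -3.074 3.297 -3.035
v -3.301 3.574 -2.027
v -3.287 3.383 -3.107
v -3.514 3.661 -2.099
v -3.523 3.375 -3.157
v -3.75 3.652 -2.149
v -3.74 3.272 -3.178
v -3.967 3.549 -2.17
v -3.902 3.093 -3.165
v -4.128 3.37 -2.157
v -3.979 2.869 -3.121
v -4.206 3.146 -2.113
v -3.959 2.638 -3.053
v -4.186 2.915 -2.045
v -3.845 2.441 -2.973
v -4.072 2.718 -1.965
v -3.658 2.311 -2.895
v -3.884 2.589 -1.887
v -3.428 2.272 -2.833
v -3.655 2.549 -1.825
v -3.197 2.329 -2.796
v -3.424 2.606 -1.788
v -3.003 2.473 -2.792
v -3.23 2.75 -1.784
v -1.622 0.432 0.142
v -0.98 0.486 0.23
v -1.116 -0.358 1.745
v -1.758 -0.412 1.658
v -1.131 0.783 0.382
v -1.266 -0.061 1.897
v -1.437 0.969 0.458
v -1.573 0.125 1.973
v -1.802 0.984 0.434
v -1.938 0.14 1.949
v -2.11 0.824 0.317
v -2.246 -0.02 1.833
v -2.263 0.54 0.145
v -2.399 -0.304 1.66
v -2.213 0.221 -0.028
v -2.348 -0.623 1.487
v -1.975 -0.031 -0.147
v -2.11 -0.875 1.368
v -1.625 -0.136 -0.174
v -1.761 -0.98 1.341
v -1.274 -0.06 -0.101
v -1.41 -0.904 1.415
v -1.034 0.172 0.05
v -1.169 -0.672 1.565
f 2 1 4
f 2 4 3
f 4 1 5
f 4 5 3
f 5 1 6
f 5 6 3
f 6 1 7
f 6 7 3
f 7 1 8
f 7 8 3
f 8 1 9
f 8 9 3
f 9 1 10
f 9 10 3
f 10 1 11
f 10 11 3
f 11 1 12
f 11 12 3
f 12 1 13
f 12 13 3
f 13 1 14
f 13 14 3
f 14 1 15
f 14 15 3
f 15 1 16
f 15 16 3
f 16 1 17
f 16 17 3
f 17 1 18
f 17 18 3
f 18 1 2
f 18 2 3
f 20 19 22
f 20 22 21
f 22 19 23
f 22 23 21
f 23 19 24
f 23 24 21
f 24 19 25
f 24 25 21
f 25 19 26
f 25 26 21
f 26 19 27
f 26 27 21
f 27 19 28
f 27 28 21
f 28 19 29
f 28 29 21
f 29 19 30
f 29 30 21
f 30 19 31
f 30 31 21
f 31 19 20
f 31 20 21
f 33 35 32
f 36 33 32
f 32 35 34
f 34 36 32
f 33 39 35
f 37 33 36
f 37 39 33
f 35 39 34
f 38 36 34
f 34 39 38
f 38 37 36
f 39 37 38
f 41 40 44
f 41 44 42
f 42 44 45
f 42 45 43
f 44 40 46
f 44 46 45
f 45 46 47
f 45 47 43
f 46 40 48
f 46 48 47
f 47 48 49
f 47 49 43
f 48 40 50
f 48 50 49
f 49 50 51
f 49 51 43
f 50 40 52
f 50 52 51
f 51 52 53
f 51 53 43
f 52 40 54
f 52 54 53
f 53 54 55
f 53 55 43
f 54 40 56
f 54 56 55
f 55 56 57
f 55 57 43
f 56 40 58
f 56 58 57
f 57 58 59
f 57 59 43
f 58 40 60
f 58 60 59
f 59 60 61
f 59 61 43
f 60 40 62
f 60 62 61
f 61 62 63
f 61 63 43
f 62 40 64
f 62 64 63
f 63 64 65
f 63 65 43
f 64 40 66
f 64 66 65
f 65 66 67
f 65 67 43
f 66 40 68
f 66 68 67
f 67 68 69
f 67 69 43
f 68 40 70
f 68 70 69
f 69 70 71
f 69 71 43
f 70 40 41
f 70 41 71
f 71 41 42
f 71 42 43
f 73 72 76
f 73 76 74
f 74 76 77
f 74 77 75
f 76 72 78
f 76 78 77
f 77 78 79
f 77 79 75
f 78 72 80
f 78 80 79
f 79 80 81
f 79 81 75
f 80 72 82
f 80 82 81
f 81 82 83
f 81 83 75
f 82 72 84
f 82 84 83
f 83 84 85
f 83 85 75
f 84 72 86
f 84 86 85
f 85 86 87
f 85 87 75
f 86 72 88
f 86 88 87
f 87 88 89
f 87 89 75
f 88 72 90
f 88 90 89
f 89 90 91
f 89 91 75
f 90 72 92
f 90 92 91
f 91 92 93
f 91 93 75
f 92 72 94
f 92 94 93
f 93 94 95
f 93 95 75
f 94 72 73
f 94 73 95
f 95 73 74
f 95 74 75



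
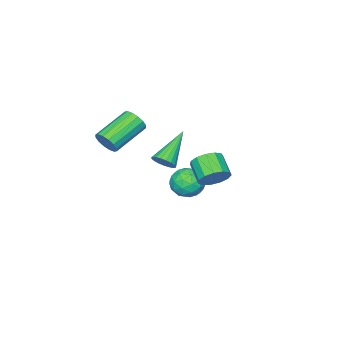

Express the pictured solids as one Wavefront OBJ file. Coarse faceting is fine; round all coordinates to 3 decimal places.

v 4.16 0.741 2.721
v 4.407 0.486 3.301
v 2.607 0.605 4.119
v 2.36 0.859 3.539
v 4.443 0.835 3.332
v 2.644 0.953 4.15
v 4.404 1.158 3.199
v 2.605 1.277 4.017
v 4.3 1.37 2.938
v 2.5 1.489 3.756
v 4.157 1.413 2.619
v 2.358 1.532 3.436
v 4.016 1.276 2.327
v 2.217 1.395 3.145
v 3.913 0.995 2.141
v 2.113 1.114 2.959
v 3.876 0.647 2.11
v 2.077 0.765 2.928
v 3.915 0.323 2.243
v 2.116 0.442 3.061
v 4.02 0.111 2.504
v 2.22 0.23 3.322
v 4.162 0.068 2.824
v 2.363 0.187 3.641
v 4.303 0.205 3.115
v 2.504 0.324 3.933
v -1.583 1.321 -2.715
v -0.927 0.784 -3.159
v -2.433 0.056 -2.441
v -1.777 -0.481 -2.885
v -1.573 -0.074 -2.043
v -1.047 0.708 -2.213
v -2.313 0.132 -3.387
v -1.787 0.914 -3.557
v -1.378 0.049 -3.574
v -0.921 -0.078 -2.743
v -2.439 0.918 -2.857
v -1.982 0.791 -2.026
v -1.18 1.163 -2.961
v -2.18 -0.323 -2.639
v -2.06 -0.084 -2.144
v -1.674 -0.4 -2.405
v -1.251 1.119 -2.405
v -0.865 0.803 -2.666
v -1.245 0.299 -2.01
v -2.495 0.037 -2.934
v -2.109 -0.279 -3.195
v -1.686 1.24 -3.195
v -1.3 0.924 -3.456
v -2.115 0.541 -3.59
v -1.06 0.416 -3.466
v -1.559 -0.327 -3.305
v -1.874 0.033 -3.6
v -1.565 0.492 -3.7
v -0.791 0.341 -2.978
v -1.291 -0.402 -2.817
v -1.171 -0.163 -2.322
v -0.862 0.296 -2.421
v -1.056 -0.091 -3.222
v -2.069 1.242 -2.783
v -2.569 0.499 -2.622
v -2.498 0.544 -3.179
v -2.189 1.003 -3.278
v -1.801 1.167 -2.295
v -2.3 0.424 -2.134
v -1.795 0.348 -1.9
v -1.486 0.807 -2
v -2.304 0.931 -2.378
v 0.505 4.141 0.113
v 1.261 3.841 0.221
v 0.79 2.899 0.895
v 0.035 3.199 0.787
v 1.184 4.131 0.573
v 0.714 3.189 1.246
v 0.892 4.424 0.779
v 0.422 3.482 1.452
v 0.477 4.627 0.773
v 0.007 3.685 1.447
v 0.071 4.676 0.558
v -0.399 3.734 1.232
v -0.197 4.555 0.202
v -0.667 3.613 0.875
v -0.242 4.303 -0.183
v -0.713 3.361 0.491
v -0.05 3.999 -0.473
v -0.521 3.057 0.201
v 0.318 3.741 -0.577
v -0.152 2.798 0.096
v 0.746 3.609 -0.463
v 0.276 2.667 0.211
v 1.097 3.647 -0.165
v 0.627 2.705 0.509
v 1.86 2.172 0.979
v 2.26 2.075 1.47
v 0.22 1.888 2.261
v 2.222 2.339 1.48
v 2.122 2.573 1.403
v 1.976 2.738 1.254
v 1.811 2.805 1.056
v 1.653 2.762 0.846
v 1.532 2.618 0.658
v 1.467 2.396 0.527
v 1.47 2.135 0.473
v 1.541 1.881 0.507
v 1.666 1.677 0.622
v 1.825 1.558 0.8
v 1.99 1.546 1.008
v 2.133 1.641 1.212
v 2.228 1.829 1.375
f 2 1 5
f 2 5 3
f 3 5 6
f 3 6 4
f 5 1 7
f 5 7 6
f 6 7 8
f 6 8 4
f 7 1 9
f 7 9 8
f 8 9 10
f 8 10 4
f 9 1 11
f 9 11 10
f 10 11 12
f 10 12 4
f 11 1 13
f 11 13 12
f 12 13 14
f 12 14 4
f 13 1 15
f 13 15 14
f 14 15 16
f 14 16 4
f 15 1 17
f 15 17 16
f 16 17 18
f 16 18 4
f 17 1 19
f 17 19 18
f 18 19 20
f 18 20 4
f 19 1 21
f 19 21 20
f 20 21 22
f 20 22 4
f 21 1 23
f 21 23 22
f 22 23 24
f 22 24 4
f 23 1 25
f 23 25 24
f 24 25 26
f 24 26 4
f 25 1 2
f 25 2 26
f 26 2 3
f 26 3 4
f 27 64 43
f 64 38 67
f 43 67 32
f 64 67 43
f 27 43 39
f 43 32 44
f 39 44 28
f 43 44 39
f 27 39 48
f 39 28 49
f 48 49 34
f 39 49 48
f 27 48 60
f 48 34 63
f 60 63 37
f 48 63 60
f 27 60 64
f 60 37 68
f 64 68 38
f 60 68 64
f 28 44 55
f 44 32 58
f 55 58 36
f 44 58 55
f 32 67 45
f 67 38 66
f 45 66 31
f 67 66 45
f 38 68 65
f 68 37 61
f 65 61 29
f 68 61 65
f 37 63 62
f 63 34 50
f 62 50 33
f 63 50 62
f 34 49 54
f 49 28 51
f 54 51 35
f 49 51 54
f 30 56 42
f 56 36 57
f 42 57 31
f 56 57 42
f 30 42 40
f 42 31 41
f 40 41 29
f 42 41 40
f 30 40 47
f 40 29 46
f 47 46 33
f 40 46 47
f 30 47 52
f 47 33 53
f 52 53 35
f 47 53 52
f 30 52 56
f 52 35 59
f 56 59 36
f 52 59 56
f 31 57 45
f 57 36 58
f 45 58 32
f 57 58 45
f 29 41 65
f 41 31 66
f 65 66 38
f 41 66 65
f 33 46 62
f 46 29 61
f 62 61 37
f 46 61 62
f 35 53 54
f 53 33 50
f 54 50 34
f 53 50 54
f 36 59 55
f 59 35 51
f 55 51 28
f 59 51 55
f 70 69 73
f 70 73 71
f 71 73 74
f 71 74 72
f 73 69 75
f 73 75 74
f 74 75 76
f 74 76 72
f 75 69 77
f 75 77 76
f 76 77 78
f 76 78 72
f 77 69 79
f 77 79 78
f 78 79 80
f 78 80 72
f 79 69 81
f 79 81 80
f 80 81 82
f 80 82 72
f 81 69 83
f 81 83 82
f 82 83 84
f 82 84 72
f 83 69 85
f 83 85 84
f 84 85 86
f 84 86 72
f 85 69 87
f 85 87 86
f 86 87 88
f 86 88 72
f 87 69 89
f 87 89 88
f 88 89 90
f 88 90 72
f 89 69 91
f 89 91 90
f 90 91 92
f 90 92 72
f 91 69 70
f 91 70 92
f 92 70 71
f 92 71 72
f 94 93 96
f 94 96 95
f 96 93 97
f 96 97 95
f 97 93 98
f 97 98 95
f 98 93 99
f 98 99 95
f 99 93 100
f 99 100 95
f 100 93 101
f 100 101 95
f 101 93 102
f 101 102 95
f 102 93 103
f 102 103 95
f 103 93 104
f 103 104 95
f 104 93 105
f 104 105 95
f 105 93 106
f 105 106 95
f 106 93 107
f 106 107 95
f 107 93 108
f 107 108 95
f 108 93 109
f 108 109 95
f 109 93 94
f 109 94 95



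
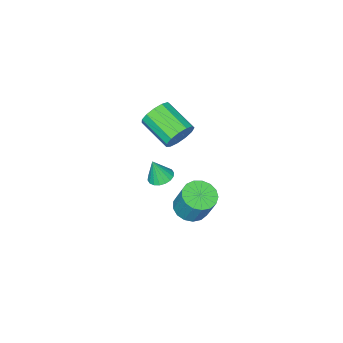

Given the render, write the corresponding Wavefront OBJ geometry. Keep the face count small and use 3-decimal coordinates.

v -0.797 -2.618 3.104
v -0.367 -2.298 3.925
v -0.434 -4.242 4.717
v -0.863 -4.562 3.896
v -0.912 -2.248 4.004
v -0.978 -4.192 4.796
v -1.419 -2.314 3.797
v -1.486 -4.258 4.589
v -1.729 -2.478 3.371
v -1.796 -4.422 4.162
v -1.743 -2.685 2.859
v -1.81 -4.629 3.651
v -1.457 -2.872 2.426
v -1.523 -4.816 3.217
v -0.961 -2.978 2.207
v -1.027 -4.922 2.999
v -0.413 -2.969 2.274
v -0.479 -4.913 3.066
v 0.014 -2.849 2.604
v -0.053 -4.793 3.396
v 0.182 -2.656 3.093
v 0.116 -4.6 3.885
v 0.04 -2.451 3.585
v -0.026 -4.395 4.377
v 0.434 -2.862 0.286
v 1.144 -2.985 0.078
v 0.786 -3.138 1.654
v 1.142 -2.658 0.145
v 1 -2.371 0.239
v 0.745 -2.182 0.343
v 0.429 -2.127 0.435
v 0.114 -2.217 0.498
v -0.137 -2.436 0.518
v -0.276 -2.738 0.493
v -0.274 -3.065 0.426
v -0.131 -3.352 0.332
v 0.123 -3.542 0.228
v 0.439 -3.597 0.136
v 0.754 -3.506 0.073
v 1.006 -3.288 0.053
v -1.701 -2.673 -3.84
v -0.789 -3.15 -3.69
v -0.647 -2.324 -1.93
v -1.559 -1.847 -2.08
v -0.664 -2.718 -3.903
v -0.522 -1.892 -2.143
v -0.776 -2.276 -4.102
v -0.634 -1.449 -2.341
v -1.101 -1.925 -4.24
v -0.958 -1.098 -2.48
v -1.562 -1.745 -4.288
v -1.42 -0.918 -2.527
v -2.056 -1.778 -4.232
v -1.913 -0.951 -2.472
v -2.468 -2.016 -4.087
v -2.326 -1.189 -2.327
v -2.705 -2.405 -3.885
v -2.562 -1.578 -2.125
v -2.712 -2.855 -3.673
v -2.569 -2.028 -1.913
v -2.487 -3.264 -3.499
v -2.344 -2.437 -1.739
v -2.082 -3.537 -3.404
v -1.94 -2.71 -1.643
v -1.59 -3.613 -3.408
v -1.448 -2.786 -1.648
v -1.124 -3.473 -3.511
v -0.981 -2.646 -1.751
f 2 1 5
f 2 5 3
f 3 5 6
f 3 6 4
f 5 1 7
f 5 7 6
f 6 7 8
f 6 8 4
f 7 1 9
f 7 9 8
f 8 9 10
f 8 10 4
f 9 1 11
f 9 11 10
f 10 11 12
f 10 12 4
f 11 1 13
f 11 13 12
f 12 13 14
f 12 14 4
f 13 1 15
f 13 15 14
f 14 15 16
f 14 16 4
f 15 1 17
f 15 17 16
f 16 17 18
f 16 18 4
f 17 1 19
f 17 19 18
f 18 19 20
f 18 20 4
f 19 1 21
f 19 21 20
f 20 21 22
f 20 22 4
f 21 1 23
f 21 23 22
f 22 23 24
f 22 24 4
f 23 1 2
f 23 2 24
f 24 2 3
f 24 3 4
f 26 25 28
f 26 28 27
f 28 25 29
f 28 29 27
f 29 25 30
f 29 30 27
f 30 25 31
f 30 31 27
f 31 25 32
f 31 32 27
f 32 25 33
f 32 33 27
f 33 25 34
f 33 34 27
f 34 25 35
f 34 35 27
f 35 25 36
f 35 36 27
f 36 25 37
f 36 37 27
f 37 25 38
f 37 38 27
f 38 25 39
f 38 39 27
f 39 25 40
f 39 40 27
f 40 25 26
f 40 26 27
f 42 41 45
f 42 45 43
f 43 45 46
f 43 46 44
f 45 41 47
f 45 47 46
f 46 47 48
f 46 48 44
f 47 41 49
f 47 49 48
f 48 49 50
f 48 50 44
f 49 41 51
f 49 51 50
f 50 51 52
f 50 52 44
f 51 41 53
f 51 53 52
f 52 53 54
f 52 54 44
f 53 41 55
f 53 55 54
f 54 55 56
f 54 56 44
f 55 41 57
f 55 57 56
f 56 57 58
f 56 58 44
f 57 41 59
f 57 59 58
f 58 59 60
f 58 60 44
f 59 41 61
f 59 61 60
f 60 61 62
f 60 62 44
f 61 41 63
f 61 63 62
f 62 63 64
f 62 64 44
f 63 41 65
f 63 65 64
f 64 65 66
f 64 66 44
f 65 41 67
f 65 67 66
f 66 67 68
f 66 68 44
f 67 41 42
f 67 42 68
f 68 42 43
f 68 43 44



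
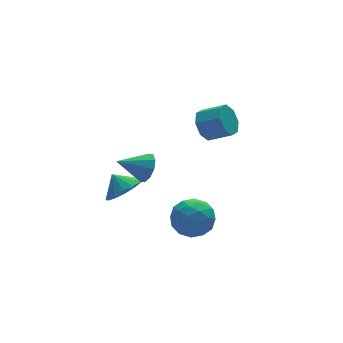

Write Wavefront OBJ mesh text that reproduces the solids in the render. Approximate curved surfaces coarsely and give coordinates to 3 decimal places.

v 0.324 -1.575 0.716
v 0.601 -1.928 1.426
v -1.044 -1.225 1.424
v 0.734 -1.426 1.434
v 0.71 -0.981 1.167
v 0.539 -0.763 0.728
v 0.285 -0.855 0.285
v 0.047 -1.222 0.006
v -0.086 -1.724 -0.002
v -0.062 -2.169 0.264
v 0.109 -2.387 0.703
v 0.363 -2.295 1.147
v 3.202 -1.865 2.945
v 3.853 -1.583 2.408
v 4.689 -2.353 3.017
v 4.038 -2.635 3.555
v 3.795 -1.202 2.97
v 4.631 -1.972 3.579
v 3.389 -1.209 3.517
v 4.226 -1.979 4.126
v 2.874 -1.601 3.73
v 3.71 -2.371 4.339
v 2.551 -2.147 3.483
v 3.387 -2.917 4.092
v 2.609 -2.528 2.921
v 3.445 -3.298 3.53
v 3.014 -2.521 2.374
v 3.851 -3.291 2.983
v 3.53 -2.129 2.161
v 4.366 -2.899 2.77
v -0.24 -0.342 -1.527
v 0.701 -0.437 -1.027
v -0.6 0.262 -0.733
v 0.753 0.013 -1.346
v 0.539 0.368 -1.713
v 0.116 0.533 -2.03
v -0.402 0.463 -2.213
v -0.877 0.178 -2.211
v -1.181 -0.246 -2.027
v -1.233 -0.696 -1.708
v -1.019 -1.051 -1.341
v -0.596 -1.216 -1.023
v -0.077 -1.147 -0.841
v 0.397 -0.862 -0.842
v 1.864 -2.2 -1.805
v 2.659 -2.321 -2.623
v 1.221 -3.899 -2.177
v 2.016 -4.02 -2.995
v 2.328 -3.993 -1.892
v 2.725 -2.943 -1.662
v 1.155 -3.277 -3.138
v 1.552 -2.227 -2.908
v 2.22 -2.987 -3.446
v 2.945 -3.43 -2.676
v 0.935 -2.79 -2.124
v 1.66 -3.233 -1.354
v 2.318 -2.111 -2.182
v 1.562 -4.109 -2.618
v 1.745 -4.093 -1.97
v 2.212 -4.164 -2.451
v 2.357 -2.477 -1.617
v 2.824 -2.548 -2.097
v 2.629 -3.531 -1.668
v 1.056 -3.672 -2.703
v 1.523 -3.743 -3.183
v 1.668 -2.056 -2.349
v 2.135 -2.127 -2.83
v 1.251 -2.689 -3.132
v 2.527 -2.574 -3.146
v 2.149 -3.573 -3.364
v 1.643 -3.136 -3.449
v 1.877 -2.519 -3.314
v 2.953 -2.834 -2.693
v 2.575 -3.833 -2.912
v 2.758 -3.817 -2.264
v 2.992 -3.2 -2.129
v 2.695 -3.226 -3.177
v 1.305 -2.387 -1.888
v 0.927 -3.386 -2.107
v 0.888 -3.02 -2.671
v 1.122 -2.403 -2.536
v 1.731 -2.647 -1.436
v 1.353 -3.646 -1.654
v 2.003 -3.701 -1.486
v 2.237 -3.084 -1.351
v 1.185 -2.994 -1.623
f 2 1 4
f 2 4 3
f 4 1 5
f 4 5 3
f 5 1 6
f 5 6 3
f 6 1 7
f 6 7 3
f 7 1 8
f 7 8 3
f 8 1 9
f 8 9 3
f 9 1 10
f 9 10 3
f 10 1 11
f 10 11 3
f 11 1 12
f 11 12 3
f 12 1 2
f 12 2 3
f 14 13 17
f 14 17 15
f 15 17 18
f 15 18 16
f 17 13 19
f 17 19 18
f 18 19 20
f 18 20 16
f 19 13 21
f 19 21 20
f 20 21 22
f 20 22 16
f 21 13 23
f 21 23 22
f 22 23 24
f 22 24 16
f 23 13 25
f 23 25 24
f 24 25 26
f 24 26 16
f 25 13 27
f 25 27 26
f 26 27 28
f 26 28 16
f 27 13 29
f 27 29 28
f 28 29 30
f 28 30 16
f 29 13 14
f 29 14 30
f 30 14 15
f 30 15 16
f 32 31 34
f 32 34 33
f 34 31 35
f 34 35 33
f 35 31 36
f 35 36 33
f 36 31 37
f 36 37 33
f 37 31 38
f 37 38 33
f 38 31 39
f 38 39 33
f 39 31 40
f 39 40 33
f 40 31 41
f 40 41 33
f 41 31 42
f 41 42 33
f 42 31 43
f 42 43 33
f 43 31 44
f 43 44 33
f 44 31 32
f 44 32 33
f 45 82 61
f 82 56 85
f 61 85 50
f 82 85 61
f 45 61 57
f 61 50 62
f 57 62 46
f 61 62 57
f 45 57 66
f 57 46 67
f 66 67 52
f 57 67 66
f 45 66 78
f 66 52 81
f 78 81 55
f 66 81 78
f 45 78 82
f 78 55 86
f 82 86 56
f 78 86 82
f 46 62 73
f 62 50 76
f 73 76 54
f 62 76 73
f 50 85 63
f 85 56 84
f 63 84 49
f 85 84 63
f 56 86 83
f 86 55 79
f 83 79 47
f 86 79 83
f 55 81 80
f 81 52 68
f 80 68 51
f 81 68 80
f 52 67 72
f 67 46 69
f 72 69 53
f 67 69 72
f 48 74 60
f 74 54 75
f 60 75 49
f 74 75 60
f 48 60 58
f 60 49 59
f 58 59 47
f 60 59 58
f 48 58 65
f 58 47 64
f 65 64 51
f 58 64 65
f 48 65 70
f 65 51 71
f 70 71 53
f 65 71 70
f 48 70 74
f 70 53 77
f 74 77 54
f 70 77 74
f 49 75 63
f 75 54 76
f 63 76 50
f 75 76 63
f 47 59 83
f 59 49 84
f 83 84 56
f 59 84 83
f 51 64 80
f 64 47 79
f 80 79 55
f 64 79 80
f 53 71 72
f 71 51 68
f 72 68 52
f 71 68 72
f 54 77 73
f 77 53 69
f 73 69 46
f 77 69 73



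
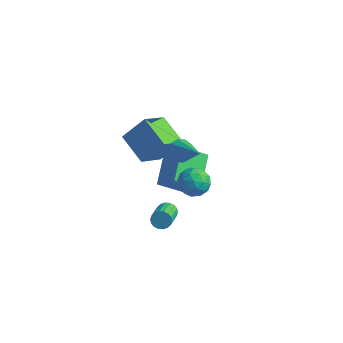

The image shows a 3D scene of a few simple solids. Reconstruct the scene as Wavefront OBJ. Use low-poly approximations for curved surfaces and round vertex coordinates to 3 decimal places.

v 0.813 -0.466 -3.225
v 0.068 1.278 -2.169
v -0.421 -0.284 -4.395
v -1.165 1.459 -3.34
v 1.805 0.501 -4.12
v 1.061 2.244 -3.065
v 0.572 0.682 -5.291
v -0.173 2.426 -4.235
v -1.333 -1.986 0.436
v -0.459 -1.25 1.761
v -1.219 -0.501 -0.464
v -0.346 0.235 0.862
v 0.266 -2.555 -0.302
v 1.139 -1.819 1.024
v 0.379 -1.07 -1.201
v 1.253 -0.334 0.124
v 3.605 -1.562 -0.549
v 4.102 -2.282 -0.73
v 2.518 -2.418 -0.13
v 3.015 -3.138 -0.311
v 3.23 -2.608 0.376
v 3.902 -2.079 0.116
v 2.718 -2.621 -0.976
v 3.39 -2.092 -1.236
v 3.554 -2.937 -0.994
v 3.87 -2.929 -0.159
v 2.75 -1.771 -0.701
v 3.066 -1.763 0.134
v 3.949 -1.847 -0.677
v 2.671 -2.853 -0.183
v 2.797 -2.541 0.22
v 3.089 -2.965 0.114
v 3.832 -1.728 -0.179
v 4.124 -2.151 -0.285
v 3.611 -2.342 0.365
v 2.496 -2.549 -0.575
v 2.788 -2.972 -0.681
v 3.531 -1.735 -0.974
v 3.823 -2.159 -1.08
v 3.009 -2.358 -1.225
v 3.919 -2.655 -0.938
v 3.28 -3.158 -0.692
v 3.105 -2.854 -1.083
v 3.5 -2.543 -1.235
v 4.105 -2.65 -0.447
v 3.466 -3.153 -0.2
v 3.592 -2.842 0.203
v 3.987 -2.531 0.051
v 3.783 -3.035 -0.602
v 3.154 -1.547 -0.66
v 2.515 -2.05 -0.413
v 2.633 -2.169 -0.911
v 3.028 -1.858 -1.063
v 3.34 -1.542 -0.168
v 2.701 -2.045 0.078
v 3.12 -2.157 0.375
v 3.515 -1.846 0.223
v 2.837 -1.665 -0.258
v 2.346 -3.289 -2.627
v 2.565 -3.455 -3.091
v 3.173 -4.817 -2.318
v 2.954 -4.651 -1.853
v 2.74 -3.322 -2.994
v 3.348 -4.684 -2.221
v 2.837 -3.182 -2.825
v 3.445 -4.544 -2.052
v 2.836 -3.064 -2.616
v 3.445 -4.425 -1.843
v 2.739 -2.99 -2.409
v 3.347 -4.352 -1.636
v 2.564 -2.975 -2.245
v 3.172 -4.337 -1.472
v 2.345 -3.023 -2.157
v 2.954 -4.385 -1.384
v 2.127 -3.123 -2.162
v 2.735 -4.485 -1.389
v 1.952 -3.256 -2.259
v 2.56 -4.618 -1.486
v 1.855 -3.396 -2.428
v 2.463 -4.758 -1.655
v 1.855 -3.515 -2.637
v 2.464 -4.876 -1.864
v 1.953 -3.588 -2.844
v 2.561 -4.95 -2.071
v 2.128 -3.603 -3.008
v 2.736 -4.965 -2.235
v 2.346 -3.555 -3.096
v 2.955 -4.917 -2.323
v 2.656 -2.584 1.906
v 2.99 -2.797 1.341
v 4.284 -3.296 3.134
v 3.107 -2.395 1.419
v 3.052 -2.064 1.683
v 2.846 -1.932 2.032
v 2.568 -2.049 2.333
v 2.323 -2.37 2.471
v 2.206 -2.772 2.393
v 2.26 -3.103 2.129
v 2.466 -3.235 1.779
v 2.745 -3.118 1.478
f 2 4 1
f 5 2 1
f 1 4 3
f 3 5 1
f 2 8 4
f 6 2 5
f 6 8 2
f 4 8 3
f 7 5 3
f 3 8 7
f 7 6 5
f 8 6 7
f 10 12 9
f 13 10 9
f 9 12 11
f 11 13 9
f 10 16 12
f 14 10 13
f 14 16 10
f 12 16 11
f 15 13 11
f 11 16 15
f 15 14 13
f 16 14 15
f 17 54 33
f 54 28 57
f 33 57 22
f 54 57 33
f 17 33 29
f 33 22 34
f 29 34 18
f 33 34 29
f 17 29 38
f 29 18 39
f 38 39 24
f 29 39 38
f 17 38 50
f 38 24 53
f 50 53 27
f 38 53 50
f 17 50 54
f 50 27 58
f 54 58 28
f 50 58 54
f 18 34 45
f 34 22 48
f 45 48 26
f 34 48 45
f 22 57 35
f 57 28 56
f 35 56 21
f 57 56 35
f 28 58 55
f 58 27 51
f 55 51 19
f 58 51 55
f 27 53 52
f 53 24 40
f 52 40 23
f 53 40 52
f 24 39 44
f 39 18 41
f 44 41 25
f 39 41 44
f 20 46 32
f 46 26 47
f 32 47 21
f 46 47 32
f 20 32 30
f 32 21 31
f 30 31 19
f 32 31 30
f 20 30 37
f 30 19 36
f 37 36 23
f 30 36 37
f 20 37 42
f 37 23 43
f 42 43 25
f 37 43 42
f 20 42 46
f 42 25 49
f 46 49 26
f 42 49 46
f 21 47 35
f 47 26 48
f 35 48 22
f 47 48 35
f 19 31 55
f 31 21 56
f 55 56 28
f 31 56 55
f 23 36 52
f 36 19 51
f 52 51 27
f 36 51 52
f 25 43 44
f 43 23 40
f 44 40 24
f 43 40 44
f 26 49 45
f 49 25 41
f 45 41 18
f 49 41 45
f 60 59 63
f 60 63 61
f 61 63 64
f 61 64 62
f 63 59 65
f 63 65 64
f 64 65 66
f 64 66 62
f 65 59 67
f 65 67 66
f 66 67 68
f 66 68 62
f 67 59 69
f 67 69 68
f 68 69 70
f 68 70 62
f 69 59 71
f 69 71 70
f 70 71 72
f 70 72 62
f 71 59 73
f 71 73 72
f 72 73 74
f 72 74 62
f 73 59 75
f 73 75 74
f 74 75 76
f 74 76 62
f 75 59 77
f 75 77 76
f 76 77 78
f 76 78 62
f 77 59 79
f 77 79 78
f 78 79 80
f 78 80 62
f 79 59 81
f 79 81 80
f 80 81 82
f 80 82 62
f 81 59 83
f 81 83 82
f 82 83 84
f 82 84 62
f 83 59 85
f 83 85 84
f 84 85 86
f 84 86 62
f 85 59 87
f 85 87 86
f 86 87 88
f 86 88 62
f 87 59 60
f 87 60 88
f 88 60 61
f 88 61 62
f 90 89 92
f 90 92 91
f 92 89 93
f 92 93 91
f 93 89 94
f 93 94 91
f 94 89 95
f 94 95 91
f 95 89 96
f 95 96 91
f 96 89 97
f 96 97 91
f 97 89 98
f 97 98 91
f 98 89 99
f 98 99 91
f 99 89 100
f 99 100 91
f 100 89 90
f 100 90 91



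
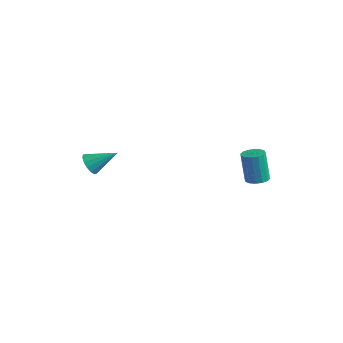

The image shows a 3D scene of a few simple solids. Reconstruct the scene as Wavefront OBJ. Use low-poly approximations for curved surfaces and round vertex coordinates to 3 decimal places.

v -1.208 -4.134 3.004
v -0.793 -4.656 3.182
v -0.272 -3.106 3.836
v -0.658 -4.531 2.876
v -0.671 -4.3 2.604
v -0.827 -4.024 2.44
v -1.086 -3.778 2.426
v -1.377 -3.627 2.568
v -1.623 -3.612 2.826
v -1.758 -3.737 3.133
v -1.745 -3.968 3.405
v -1.589 -4.244 3.569
v -1.33 -4.49 3.583
v -1.039 -4.641 3.441
v 3.335 3.122 0.909
v 3.733 2.616 0.997
v 3.363 2.631 2.759
v 2.965 3.138 2.671
v 3.928 2.887 1.036
v 3.558 2.903 2.797
v 3.964 3.222 1.041
v 3.594 3.237 2.802
v 3.831 3.53 1.01
v 3.461 3.545 2.771
v 3.566 3.728 0.952
v 3.196 3.744 2.714
v 3.239 3.764 0.883
v 2.869 3.78 2.645
v 2.937 3.629 0.821
v 2.567 3.644 2.583
v 2.742 3.357 0.783
v 2.372 3.373 2.544
v 2.706 3.023 0.778
v 2.336 3.038 2.539
v 2.839 2.715 0.809
v 2.469 2.73 2.57
v 3.104 2.516 0.866
v 2.734 2.532 2.628
v 3.431 2.48 0.935
v 3.061 2.496 2.697
f 2 1 4
f 2 4 3
f 4 1 5
f 4 5 3
f 5 1 6
f 5 6 3
f 6 1 7
f 6 7 3
f 7 1 8
f 7 8 3
f 8 1 9
f 8 9 3
f 9 1 10
f 9 10 3
f 10 1 11
f 10 11 3
f 11 1 12
f 11 12 3
f 12 1 13
f 12 13 3
f 13 1 14
f 13 14 3
f 14 1 2
f 14 2 3
f 16 15 19
f 16 19 17
f 17 19 20
f 17 20 18
f 19 15 21
f 19 21 20
f 20 21 22
f 20 22 18
f 21 15 23
f 21 23 22
f 22 23 24
f 22 24 18
f 23 15 25
f 23 25 24
f 24 25 26
f 24 26 18
f 25 15 27
f 25 27 26
f 26 27 28
f 26 28 18
f 27 15 29
f 27 29 28
f 28 29 30
f 28 30 18
f 29 15 31
f 29 31 30
f 30 31 32
f 30 32 18
f 31 15 33
f 31 33 32
f 32 33 34
f 32 34 18
f 33 15 35
f 33 35 34
f 34 35 36
f 34 36 18
f 35 15 37
f 35 37 36
f 36 37 38
f 36 38 18
f 37 15 39
f 37 39 38
f 38 39 40
f 38 40 18
f 39 15 16
f 39 16 40
f 40 16 17
f 40 17 18



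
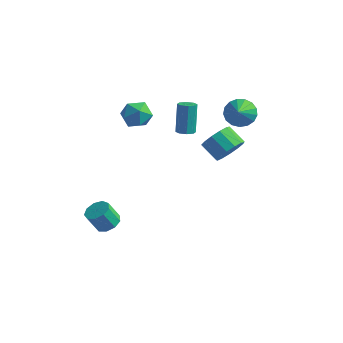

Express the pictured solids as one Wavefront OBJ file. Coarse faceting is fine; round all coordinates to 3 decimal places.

v 3.304 -1.084 2.456
v 3.714 -1.399 3.205
v 2.726 -1.19 3.833
v 2.316 -0.876 3.084
v 3.81 -0.895 3.188
v 2.821 -0.687 3.817
v 3.745 -0.452 2.939
v 2.757 -0.243 3.568
v 3.54 -0.209 2.536
v 2.552 -0.001 3.165
v 3.261 -0.244 2.108
v 2.272 -0.036 2.737
v 2.995 -0.546 1.79
v 2.006 -0.338 2.419
v 2.827 -1.019 1.684
v 1.838 -0.81 2.312
v 2.811 -1.513 1.822
v 1.822 -1.304 2.451
v 2.952 -1.87 2.162
v 1.963 -1.661 2.79
v 3.204 -1.978 2.595
v 2.216 -1.769 3.223
v 3.488 -1.802 2.984
v 2.5 -1.594 3.612
v -2.518 0.246 3.109
v -1.854 -0.051 2.52
v -3.566 -0.489 2.3
v -2.902 -0.786 1.711
v -2.931 -1.114 2.587
v -2.284 -0.66 3.087
v -3.136 0.12 1.733
v -2.489 0.574 2.233
v -2.237 -0.129 1.67
v -2.11 -0.892 2.197
v -3.31 0.352 2.623
v -3.183 -0.411 3.15
v 2.168 1.938 2.995
v 2.993 2.241 2.937
v 2.672 0.762 4.005
v 2.831 2.452 3.264
v 2.517 2.545 3.529
v 2.123 2.499 3.671
v 1.74 2.325 3.659
v 1.455 2.062 3.495
v 1.333 1.771 3.216
v 1.403 1.518 2.887
v 1.648 1.361 2.582
v 2.012 1.337 2.372
v 2.412 1.45 2.305
v 2.756 1.675 2.396
v 2.966 1.961 2.624
v -0.786 1.449 0.655
v -0.355 1.754 0.613
v -0.643 2.396 2.302
v -1.074 2.091 2.345
v -0.691 1.942 0.484
v -0.979 2.584 2.174
v -1.082 1.84 0.456
v -1.371 2.482 2.145
v -1.3 1.51 0.544
v -1.589 2.152 2.234
v -1.217 1.144 0.698
v -1.505 1.786 2.387
v -0.881 0.956 0.826
v -1.169 1.598 2.516
v -0.489 1.058 0.855
v -0.778 1.7 2.544
v -0.271 1.388 0.766
v -0.56 2.03 2.456
v -2.668 -3.219 -4.244
v -2.014 -3.075 -3.93
v -2.458 -3.437 -2.841
v -3.112 -3.581 -3.156
v -2.309 -2.664 -3.913
v -2.752 -3.025 -2.825
v -2.771 -2.512 -4.052
v -3.215 -2.874 -2.963
v -3.186 -2.692 -4.28
v -3.63 -3.053 -3.191
v -3.358 -3.118 -4.492
v -3.802 -3.48 -3.403
v -3.208 -3.592 -4.588
v -3.651 -3.953 -3.499
v -2.805 -3.891 -4.523
v -3.248 -4.253 -3.434
v -2.338 -3.876 -4.328
v -2.782 -4.238 -3.239
v -2.026 -3.554 -4.094
v -2.469 -3.915 -3.005
f 2 1 5
f 2 5 3
f 3 5 6
f 3 6 4
f 5 1 7
f 5 7 6
f 6 7 8
f 6 8 4
f 7 1 9
f 7 9 8
f 8 9 10
f 8 10 4
f 9 1 11
f 9 11 10
f 10 11 12
f 10 12 4
f 11 1 13
f 11 13 12
f 12 13 14
f 12 14 4
f 13 1 15
f 13 15 14
f 14 15 16
f 14 16 4
f 15 1 17
f 15 17 16
f 16 17 18
f 16 18 4
f 17 1 19
f 17 19 18
f 18 19 20
f 18 20 4
f 19 1 21
f 19 21 20
f 20 21 22
f 20 22 4
f 21 1 23
f 21 23 22
f 22 23 24
f 22 24 4
f 23 1 2
f 23 2 24
f 24 2 3
f 24 3 4
f 25 36 30
f 25 30 26
f 25 26 32
f 25 32 35
f 25 35 36
f 26 30 34
f 30 36 29
f 36 35 27
f 35 32 31
f 32 26 33
f 28 34 29
f 28 29 27
f 28 27 31
f 28 31 33
f 28 33 34
f 29 34 30
f 27 29 36
f 31 27 35
f 33 31 32
f 34 33 26
f 38 37 40
f 38 40 39
f 40 37 41
f 40 41 39
f 41 37 42
f 41 42 39
f 42 37 43
f 42 43 39
f 43 37 44
f 43 44 39
f 44 37 45
f 44 45 39
f 45 37 46
f 45 46 39
f 46 37 47
f 46 47 39
f 47 37 48
f 47 48 39
f 48 37 49
f 48 49 39
f 49 37 50
f 49 50 39
f 50 37 51
f 50 51 39
f 51 37 38
f 51 38 39
f 53 52 56
f 53 56 54
f 54 56 57
f 54 57 55
f 56 52 58
f 56 58 57
f 57 58 59
f 57 59 55
f 58 52 60
f 58 60 59
f 59 60 61
f 59 61 55
f 60 52 62
f 60 62 61
f 61 62 63
f 61 63 55
f 62 52 64
f 62 64 63
f 63 64 65
f 63 65 55
f 64 52 66
f 64 66 65
f 65 66 67
f 65 67 55
f 66 52 68
f 66 68 67
f 67 68 69
f 67 69 55
f 68 52 53
f 68 53 69
f 69 53 54
f 69 54 55
f 71 70 74
f 71 74 72
f 72 74 75
f 72 75 73
f 74 70 76
f 74 76 75
f 75 76 77
f 75 77 73
f 76 70 78
f 76 78 77
f 77 78 79
f 77 79 73
f 78 70 80
f 78 80 79
f 79 80 81
f 79 81 73
f 80 70 82
f 80 82 81
f 81 82 83
f 81 83 73
f 82 70 84
f 82 84 83
f 83 84 85
f 83 85 73
f 84 70 86
f 84 86 85
f 85 86 87
f 85 87 73
f 86 70 88
f 86 88 87
f 87 88 89
f 87 89 73
f 88 70 71
f 88 71 89
f 89 71 72
f 89 72 73



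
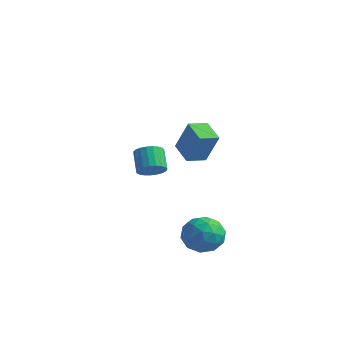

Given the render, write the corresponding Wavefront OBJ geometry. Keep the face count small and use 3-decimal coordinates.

v 2.002 -0.888 3.521
v 2.7 -0.866 5.093
v 2.408 0.027 3.328
v 3.105 0.05 4.9
v 3.015 -1.43 3.08
v 3.712 -1.407 4.652
v 3.42 -0.514 2.887
v 4.118 -0.492 4.459
v 2.957 -0.285 -1.196
v 3.94 0.012 -1.54
v 3.28 -1.932 -1.7
v 4.263 -1.635 -2.044
v 4.04 -1.646 -0.984
v 3.841 -0.628 -0.673
v 3.379 -1.292 -2.567
v 3.18 -0.274 -2.256
v 4.201 -0.61 -2.387
v 4.61 -0.829 -1.409
v 2.61 -1.091 -1.831
v 3.019 -1.31 -0.853
v 3.42 0.008 -1.324
v 3.8 -1.928 -1.916
v 3.669 -1.935 -1.293
v 4.247 -1.76 -1.495
v 3.362 -0.369 -0.814
v 3.94 -0.194 -1.016
v 3.999 -1.169 -0.689
v 3.28 -1.726 -2.224
v 3.858 -1.551 -2.426
v 2.973 -0.16 -1.745
v 3.551 0.015 -1.947
v 3.221 -0.751 -2.551
v 4.151 -0.182 -2.024
v 4.341 -1.151 -2.32
v 3.822 -0.949 -2.628
v 3.704 -0.351 -2.445
v 4.392 -0.311 -1.449
v 4.581 -1.28 -1.745
v 4.45 -1.286 -1.122
v 4.333 -0.688 -0.939
v 4.545 -0.677 -1.947
v 2.639 -0.64 -1.495
v 2.828 -1.609 -1.791
v 2.887 -1.232 -2.301
v 2.77 -0.634 -2.118
v 2.879 -0.769 -0.92
v 3.069 -1.738 -1.216
v 3.516 -1.569 -0.795
v 3.398 -0.971 -0.612
v 2.675 -1.243 -1.293
v -1.567 2.122 -0.25
v -1.167 2.735 -0.412
v -1.852 3.411 0.447
v -2.253 2.798 0.61
v -1.402 2.756 -0.616
v -2.087 3.431 0.244
v -1.666 2.667 -0.756
v -2.351 3.342 0.103
v -1.913 2.484 -0.809
v -2.598 3.159 0.05
v -2.1 2.238 -0.765
v -2.785 2.913 0.094
v -2.195 1.972 -0.632
v -2.88 2.648 0.227
v -2.181 1.733 -0.433
v -2.867 2.408 0.426
v -2.062 1.56 -0.202
v -2.747 2.236 0.657
v -1.857 1.485 0.02
v -2.542 2.16 0.88
v -1.601 1.52 0.196
v -2.287 2.196 1.056
v -1.34 1.659 0.295
v -2.026 2.335 1.154
v -1.119 1.879 0.3
v -1.804 2.554 1.159
v -0.974 2.14 0.209
v -1.66 2.815 1.069
v -0.933 2.398 0.04
v -1.618 3.074 0.899
v -1.001 2.609 -0.18
v -1.686 3.284 0.679
f 2 4 1
f 5 2 1
f 1 4 3
f 3 5 1
f 2 8 4
f 6 2 5
f 6 8 2
f 4 8 3
f 7 5 3
f 3 8 7
f 7 6 5
f 8 6 7
f 9 46 25
f 46 20 49
f 25 49 14
f 46 49 25
f 9 25 21
f 25 14 26
f 21 26 10
f 25 26 21
f 9 21 30
f 21 10 31
f 30 31 16
f 21 31 30
f 9 30 42
f 30 16 45
f 42 45 19
f 30 45 42
f 9 42 46
f 42 19 50
f 46 50 20
f 42 50 46
f 10 26 37
f 26 14 40
f 37 40 18
f 26 40 37
f 14 49 27
f 49 20 48
f 27 48 13
f 49 48 27
f 20 50 47
f 50 19 43
f 47 43 11
f 50 43 47
f 19 45 44
f 45 16 32
f 44 32 15
f 45 32 44
f 16 31 36
f 31 10 33
f 36 33 17
f 31 33 36
f 12 38 24
f 38 18 39
f 24 39 13
f 38 39 24
f 12 24 22
f 24 13 23
f 22 23 11
f 24 23 22
f 12 22 29
f 22 11 28
f 29 28 15
f 22 28 29
f 12 29 34
f 29 15 35
f 34 35 17
f 29 35 34
f 12 34 38
f 34 17 41
f 38 41 18
f 34 41 38
f 13 39 27
f 39 18 40
f 27 40 14
f 39 40 27
f 11 23 47
f 23 13 48
f 47 48 20
f 23 48 47
f 15 28 44
f 28 11 43
f 44 43 19
f 28 43 44
f 17 35 36
f 35 15 32
f 36 32 16
f 35 32 36
f 18 41 37
f 41 17 33
f 37 33 10
f 41 33 37
f 52 51 55
f 52 55 53
f 53 55 56
f 53 56 54
f 55 51 57
f 55 57 56
f 56 57 58
f 56 58 54
f 57 51 59
f 57 59 58
f 58 59 60
f 58 60 54
f 59 51 61
f 59 61 60
f 60 61 62
f 60 62 54
f 61 51 63
f 61 63 62
f 62 63 64
f 62 64 54
f 63 51 65
f 63 65 64
f 64 65 66
f 64 66 54
f 65 51 67
f 65 67 66
f 66 67 68
f 66 68 54
f 67 51 69
f 67 69 68
f 68 69 70
f 68 70 54
f 69 51 71
f 69 71 70
f 70 71 72
f 70 72 54
f 71 51 73
f 71 73 72
f 72 73 74
f 72 74 54
f 73 51 75
f 73 75 74
f 74 75 76
f 74 76 54
f 75 51 77
f 75 77 76
f 76 77 78
f 76 78 54
f 77 51 79
f 77 79 78
f 78 79 80
f 78 80 54
f 79 51 81
f 79 81 80
f 80 81 82
f 80 82 54
f 81 51 52
f 81 52 82
f 82 52 53
f 82 53 54

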